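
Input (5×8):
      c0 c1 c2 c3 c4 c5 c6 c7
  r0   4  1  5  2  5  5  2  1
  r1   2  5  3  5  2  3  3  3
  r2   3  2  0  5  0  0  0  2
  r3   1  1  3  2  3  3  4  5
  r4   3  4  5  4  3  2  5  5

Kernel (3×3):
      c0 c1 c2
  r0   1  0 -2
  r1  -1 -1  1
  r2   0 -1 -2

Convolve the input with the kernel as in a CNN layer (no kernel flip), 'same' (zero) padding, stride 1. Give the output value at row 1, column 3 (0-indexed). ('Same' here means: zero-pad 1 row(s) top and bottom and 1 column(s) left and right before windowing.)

-16

The receptive field on the zero-padded input at this output position is [5 2 5 / 3 5 2 / 0 5 0]. Elementwise product with the kernel and sum: 5·1 + 5·-2 + 3·-1 + 5·-1 + 2·1 + 5·-1 + 0·-2.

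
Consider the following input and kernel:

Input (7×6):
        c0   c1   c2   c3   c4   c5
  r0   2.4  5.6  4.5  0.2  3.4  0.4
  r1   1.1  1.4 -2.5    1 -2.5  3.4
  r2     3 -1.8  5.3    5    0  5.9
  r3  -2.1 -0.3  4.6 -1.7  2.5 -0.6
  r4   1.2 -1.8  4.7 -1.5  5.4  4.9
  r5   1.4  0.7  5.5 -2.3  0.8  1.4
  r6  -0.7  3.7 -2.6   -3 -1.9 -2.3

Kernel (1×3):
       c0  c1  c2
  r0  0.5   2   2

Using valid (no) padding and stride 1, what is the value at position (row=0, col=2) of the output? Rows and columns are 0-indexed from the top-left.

The receptive field on the input at this output position is [4.5 0.2 3.4]. Elementwise product with the kernel and sum: 4.5·0.5 + 0.2·2 + 3.4·2.

9.45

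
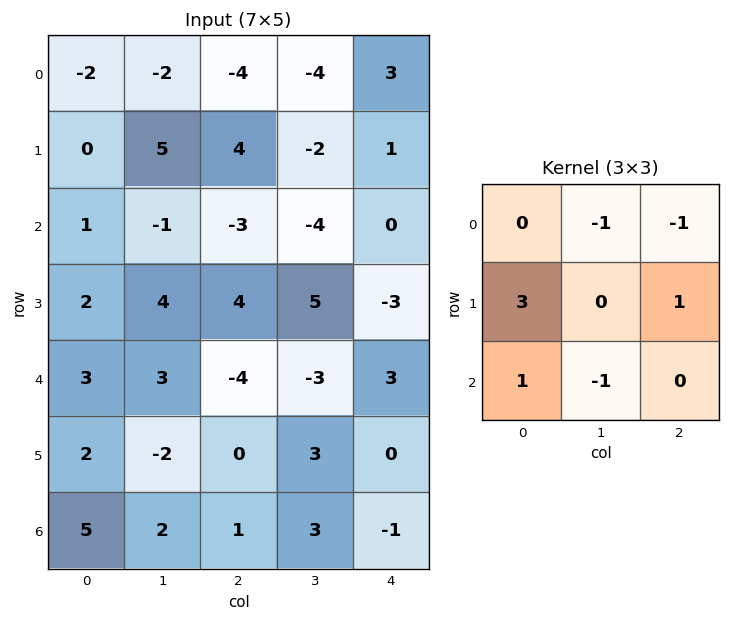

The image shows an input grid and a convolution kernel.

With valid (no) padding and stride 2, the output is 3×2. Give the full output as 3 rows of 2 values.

12 15
14 12
10 -2

Output[0,0]: The receptive field on the input at this output position is [-2 -2 -4 / 0 5 4 / 1 -1 -3]. Elementwise product with the kernel and sum: -2·-1 + -4·-1 + 0·3 + 4·1 + 1·1 + -1·-1.
Output[0,1]: The receptive field on the input at this output position is [-4 -4 3 / 4 -2 1 / -3 -4 0]. Elementwise product with the kernel and sum: -4·-1 + 3·-1 + 4·3 + 1·1 + -3·1 + -4·-1.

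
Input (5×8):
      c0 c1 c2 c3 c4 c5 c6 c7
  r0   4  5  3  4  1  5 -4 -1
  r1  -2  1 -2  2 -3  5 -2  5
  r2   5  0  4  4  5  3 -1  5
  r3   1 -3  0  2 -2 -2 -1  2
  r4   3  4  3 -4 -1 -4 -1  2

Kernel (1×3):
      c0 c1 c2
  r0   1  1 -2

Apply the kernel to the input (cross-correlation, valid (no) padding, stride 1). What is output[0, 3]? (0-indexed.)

The receptive field on the input at this output position is [4 1 5]. Elementwise product with the kernel and sum: 4·1 + 1·1 + 5·-2.

-5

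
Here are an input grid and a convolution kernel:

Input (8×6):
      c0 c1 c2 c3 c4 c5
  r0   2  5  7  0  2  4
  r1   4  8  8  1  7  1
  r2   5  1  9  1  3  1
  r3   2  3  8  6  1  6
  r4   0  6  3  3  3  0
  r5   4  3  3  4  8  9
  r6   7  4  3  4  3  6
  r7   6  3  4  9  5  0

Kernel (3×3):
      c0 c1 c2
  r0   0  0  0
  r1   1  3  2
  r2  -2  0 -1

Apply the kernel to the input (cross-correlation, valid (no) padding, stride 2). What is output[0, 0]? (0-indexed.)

25

The receptive field on the input at this output position is [2 5 7 / 4 8 8 / 5 1 9]. Elementwise product with the kernel and sum: 4·1 + 8·3 + 8·2 + 5·-2 + 9·-1.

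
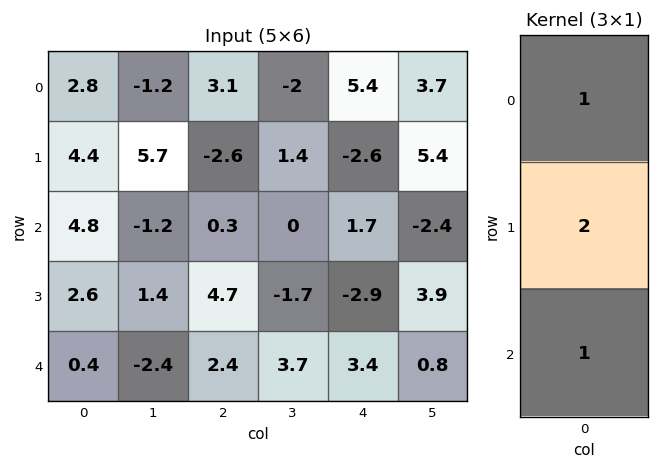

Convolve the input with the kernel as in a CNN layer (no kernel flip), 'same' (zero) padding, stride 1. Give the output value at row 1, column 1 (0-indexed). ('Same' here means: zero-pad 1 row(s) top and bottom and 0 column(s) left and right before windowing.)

The receptive field on the zero-padded input at this output position is [-1.2 / 5.7 / -1.2]. Elementwise product with the kernel and sum: -1.2·1 + 5.7·2 + -1.2·1.

9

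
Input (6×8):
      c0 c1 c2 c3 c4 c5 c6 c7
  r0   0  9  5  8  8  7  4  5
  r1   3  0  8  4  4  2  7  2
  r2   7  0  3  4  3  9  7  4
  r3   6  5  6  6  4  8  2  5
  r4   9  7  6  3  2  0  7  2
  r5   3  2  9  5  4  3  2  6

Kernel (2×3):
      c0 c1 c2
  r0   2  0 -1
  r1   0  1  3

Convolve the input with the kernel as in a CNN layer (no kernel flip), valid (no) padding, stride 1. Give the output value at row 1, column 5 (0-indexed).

The receptive field on the input at this output position is [2 7 2 / 9 7 4]. Elementwise product with the kernel and sum: 2·2 + 2·-1 + 7·1 + 4·3.

21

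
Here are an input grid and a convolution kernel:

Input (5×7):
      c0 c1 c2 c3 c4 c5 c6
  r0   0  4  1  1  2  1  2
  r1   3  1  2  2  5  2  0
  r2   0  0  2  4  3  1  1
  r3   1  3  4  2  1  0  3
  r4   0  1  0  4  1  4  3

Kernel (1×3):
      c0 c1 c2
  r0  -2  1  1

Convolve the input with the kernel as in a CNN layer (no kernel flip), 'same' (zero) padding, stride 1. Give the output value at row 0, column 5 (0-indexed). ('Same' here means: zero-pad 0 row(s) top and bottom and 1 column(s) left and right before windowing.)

-1

The receptive field on the zero-padded input at this output position is [2 1 2]. Elementwise product with the kernel and sum: 2·-2 + 1·1 + 2·1.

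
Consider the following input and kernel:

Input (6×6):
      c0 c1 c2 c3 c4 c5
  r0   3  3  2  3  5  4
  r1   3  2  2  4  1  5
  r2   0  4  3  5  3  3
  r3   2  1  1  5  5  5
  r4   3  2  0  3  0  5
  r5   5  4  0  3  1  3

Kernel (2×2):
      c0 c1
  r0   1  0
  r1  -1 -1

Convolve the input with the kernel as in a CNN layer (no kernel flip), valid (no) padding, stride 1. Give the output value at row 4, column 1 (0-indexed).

-2

The receptive field on the input at this output position is [2 0 / 4 0]. Elementwise product with the kernel and sum: 2·1 + 4·-1 + 0·-1.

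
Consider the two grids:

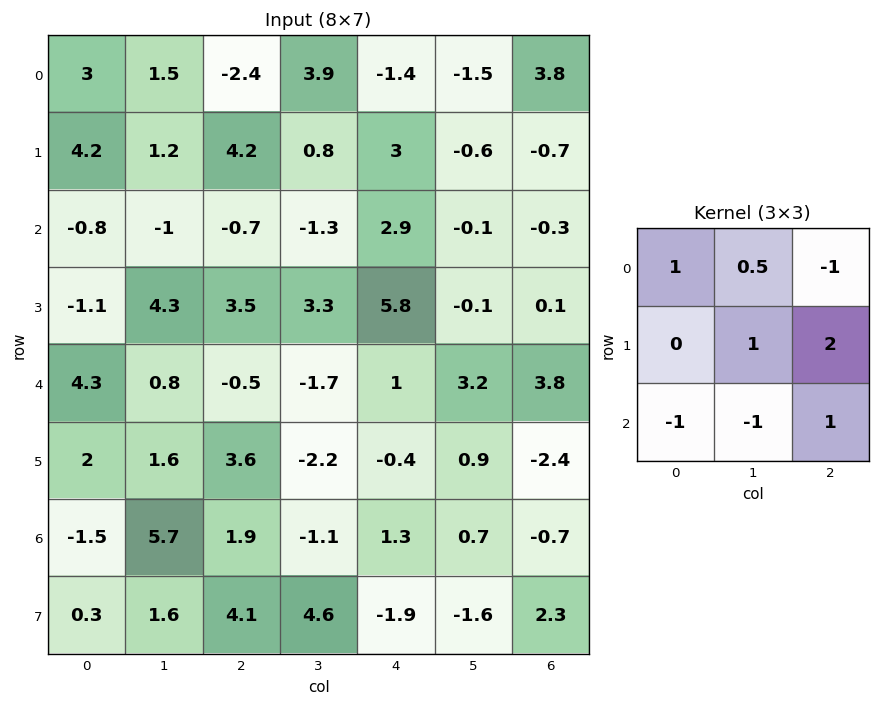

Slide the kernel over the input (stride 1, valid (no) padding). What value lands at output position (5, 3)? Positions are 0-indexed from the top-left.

The receptive field on the input at this output position is [-2.2 -0.4 0.9 / -1.1 1.3 0.7 / 4.6 -1.9 -1.6]. Elementwise product with the kernel and sum: -2.2·1 + -0.4·0.5 + 0.9·-1 + 1.3·1 + 0.7·2 + 4.6·-1 + -1.9·-1 + -1.6·1.

-4.9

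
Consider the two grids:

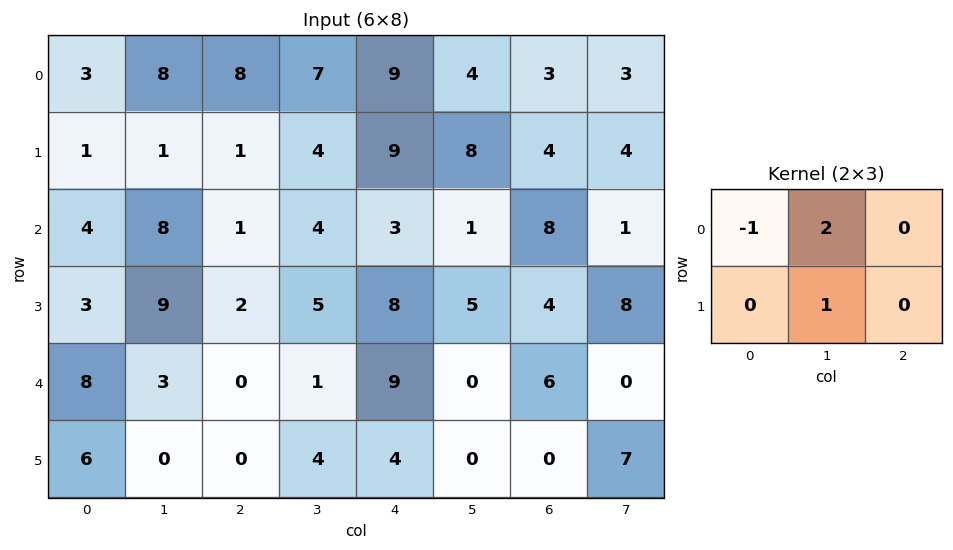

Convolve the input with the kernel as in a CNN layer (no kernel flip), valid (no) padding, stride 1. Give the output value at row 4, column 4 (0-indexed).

-9

The receptive field on the input at this output position is [9 0 6 / 4 0 0]. Elementwise product with the kernel and sum: 9·-1 + 0·2 + 0·1.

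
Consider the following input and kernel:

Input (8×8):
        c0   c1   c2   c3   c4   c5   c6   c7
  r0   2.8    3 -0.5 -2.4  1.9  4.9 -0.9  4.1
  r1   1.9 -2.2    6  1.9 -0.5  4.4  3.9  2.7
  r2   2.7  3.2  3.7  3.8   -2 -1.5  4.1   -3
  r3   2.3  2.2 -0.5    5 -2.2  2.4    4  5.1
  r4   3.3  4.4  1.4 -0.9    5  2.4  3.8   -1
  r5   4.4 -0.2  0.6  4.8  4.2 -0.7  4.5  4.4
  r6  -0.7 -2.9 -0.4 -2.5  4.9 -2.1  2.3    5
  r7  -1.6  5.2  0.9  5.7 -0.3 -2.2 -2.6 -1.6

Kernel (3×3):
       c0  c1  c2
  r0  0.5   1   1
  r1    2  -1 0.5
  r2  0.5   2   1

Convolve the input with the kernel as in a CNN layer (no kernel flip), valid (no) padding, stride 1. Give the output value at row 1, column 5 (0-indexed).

14.5

The receptive field on the input at this output position is [4.4 3.9 2.7 / -1.5 4.1 -3 / 2.4 4 5.1]. Elementwise product with the kernel and sum: 4.4·0.5 + 3.9·1 + 2.7·1 + -1.5·2 + 4.1·-1 + -3·0.5 + 2.4·0.5 + 4·2 + 5.1·1.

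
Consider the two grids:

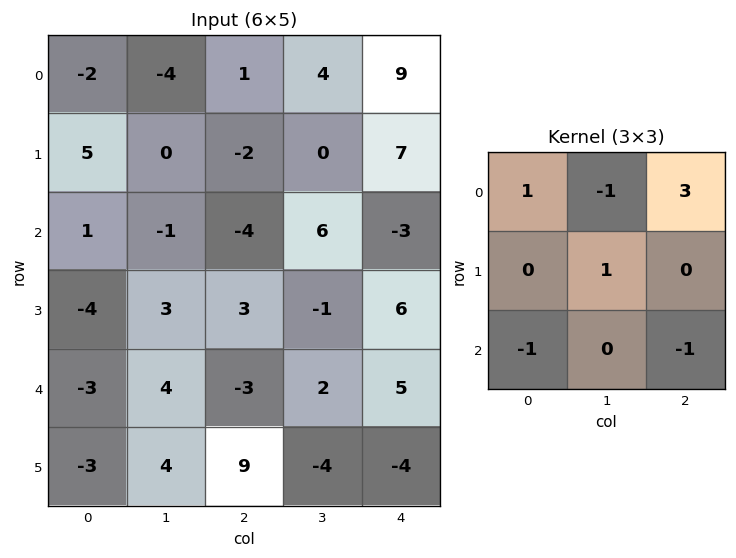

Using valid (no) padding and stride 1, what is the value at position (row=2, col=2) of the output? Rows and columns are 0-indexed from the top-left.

The receptive field on the input at this output position is [-4 6 -3 / 3 -1 6 / -3 2 5]. Elementwise product with the kernel and sum: -4·1 + 6·-1 + -3·3 + -1·1 + -3·-1 + 5·-1.

-22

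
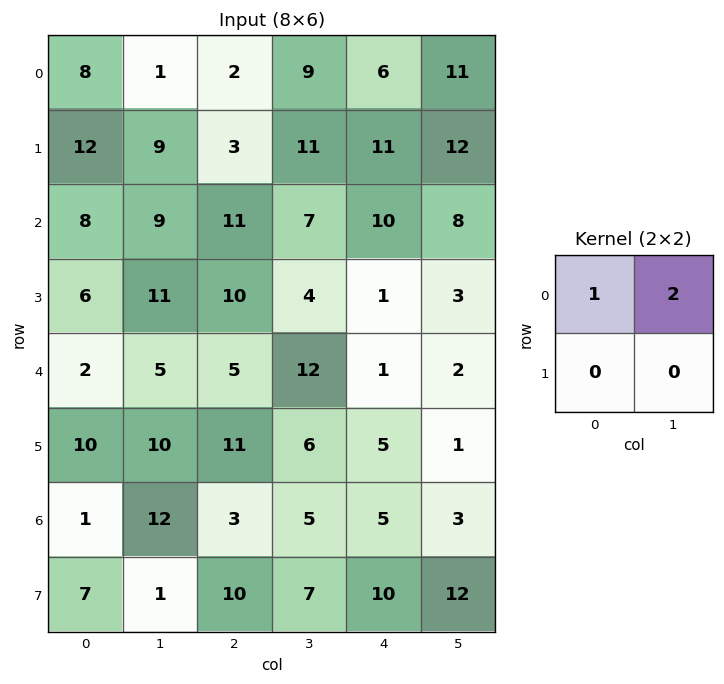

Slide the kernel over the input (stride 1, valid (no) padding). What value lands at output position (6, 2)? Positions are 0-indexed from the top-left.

The receptive field on the input at this output position is [3 5 / 10 7]. Elementwise product with the kernel and sum: 3·1 + 5·2.

13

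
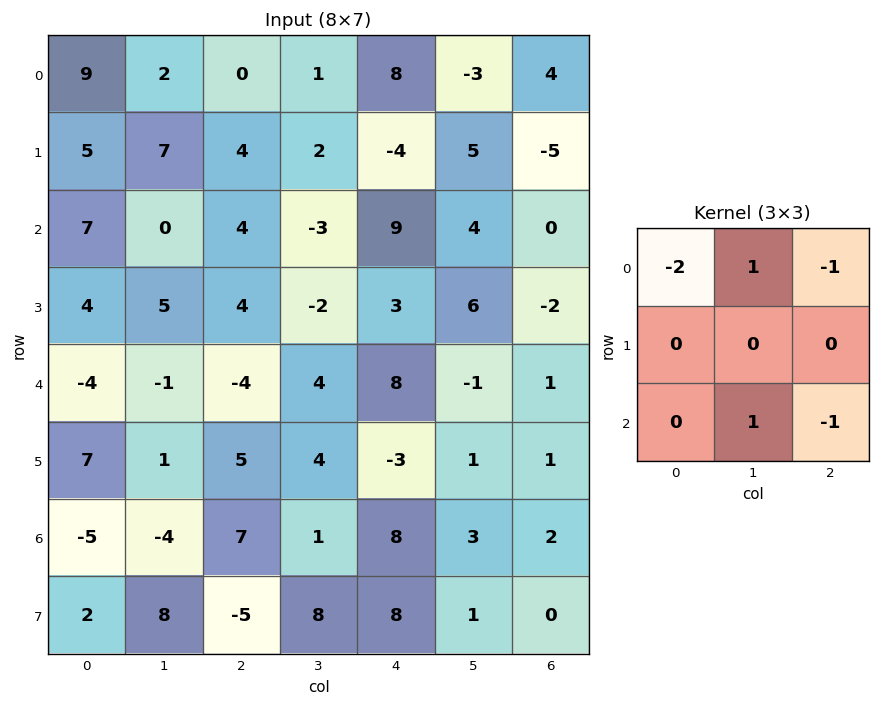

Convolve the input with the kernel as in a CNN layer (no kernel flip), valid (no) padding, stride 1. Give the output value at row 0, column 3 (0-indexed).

The receptive field on the input at this output position is [1 8 -3 / 2 -4 5 / -3 9 4]. Elementwise product with the kernel and sum: 1·-2 + 8·1 + -3·-1 + 9·1 + 4·-1.

14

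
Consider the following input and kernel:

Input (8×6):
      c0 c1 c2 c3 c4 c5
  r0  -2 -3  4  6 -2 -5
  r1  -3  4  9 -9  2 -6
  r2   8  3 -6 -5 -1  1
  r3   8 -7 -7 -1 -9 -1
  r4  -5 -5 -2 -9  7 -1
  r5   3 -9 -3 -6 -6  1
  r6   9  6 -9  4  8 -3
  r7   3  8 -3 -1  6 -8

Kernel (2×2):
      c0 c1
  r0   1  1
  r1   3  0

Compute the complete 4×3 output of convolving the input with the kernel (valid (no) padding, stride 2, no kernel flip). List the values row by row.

Output[0,0]: The receptive field on the input at this output position is [-2 -3 / -3 4]. Elementwise product with the kernel and sum: -2·1 + -3·1 + -3·3.

-14 37 -1
35 -32 -27
-1 -20 -12
24 -14 23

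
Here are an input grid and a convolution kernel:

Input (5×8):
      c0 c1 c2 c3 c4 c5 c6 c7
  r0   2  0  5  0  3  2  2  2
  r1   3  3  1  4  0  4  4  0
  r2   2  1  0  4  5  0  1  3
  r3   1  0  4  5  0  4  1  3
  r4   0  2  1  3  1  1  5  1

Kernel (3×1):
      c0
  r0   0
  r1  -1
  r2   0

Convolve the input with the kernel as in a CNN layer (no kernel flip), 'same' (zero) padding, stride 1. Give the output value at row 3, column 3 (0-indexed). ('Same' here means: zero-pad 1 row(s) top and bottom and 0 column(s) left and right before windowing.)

The receptive field on the zero-padded input at this output position is [4 / 5 / 3]. Elementwise product with the kernel and sum: 5·-1.

-5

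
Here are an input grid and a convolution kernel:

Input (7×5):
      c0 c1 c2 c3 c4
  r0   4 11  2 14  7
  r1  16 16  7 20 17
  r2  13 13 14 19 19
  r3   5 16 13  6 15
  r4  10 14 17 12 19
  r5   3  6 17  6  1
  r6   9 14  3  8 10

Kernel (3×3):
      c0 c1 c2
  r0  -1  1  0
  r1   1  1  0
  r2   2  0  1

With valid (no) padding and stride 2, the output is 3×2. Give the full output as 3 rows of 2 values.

79 86
58 77
34 34

Output[0,0]: The receptive field on the input at this output position is [4 11 2 / 16 16 7 / 13 13 14]. Elementwise product with the kernel and sum: 4·-1 + 11·1 + 16·1 + 16·1 + 13·2 + 14·1.
Output[0,1]: The receptive field on the input at this output position is [2 14 7 / 7 20 17 / 14 19 19]. Elementwise product with the kernel and sum: 2·-1 + 14·1 + 7·1 + 20·1 + 14·2 + 19·1.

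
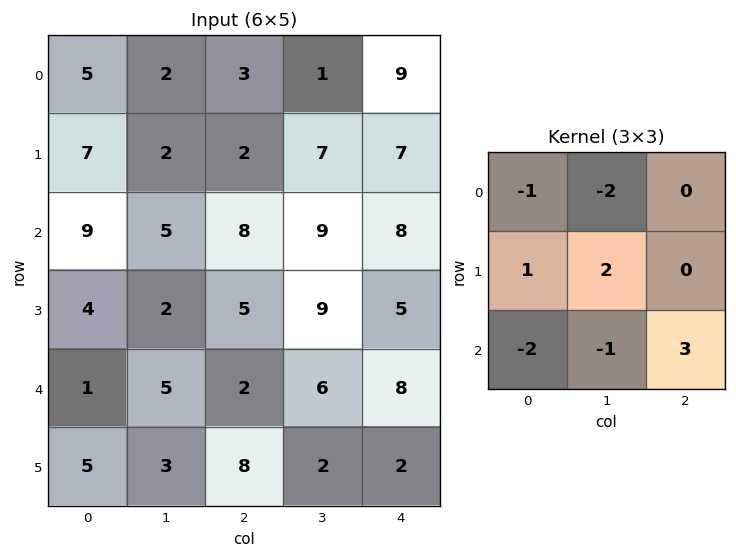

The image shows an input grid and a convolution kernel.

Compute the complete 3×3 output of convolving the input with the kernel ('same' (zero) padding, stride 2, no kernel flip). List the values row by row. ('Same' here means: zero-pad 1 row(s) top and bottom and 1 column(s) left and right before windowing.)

9 23 -2
6 33 -19
-2 -11 -3

Output[0,0]: The receptive field on the zero-padded input at this output position is [0 0 0 / 0 5 2 / 0 7 2]. Elementwise product with the kernel and sum: 0·-1 + 0·-2 + 0·1 + 5·2 + 0·-2 + 7·-1 + 2·3.
Output[0,1]: The receptive field on the zero-padded input at this output position is [0 0 0 / 2 3 1 / 2 2 7]. Elementwise product with the kernel and sum: 0·-1 + 0·-2 + 2·1 + 3·2 + 2·-2 + 2·-1 + 7·3.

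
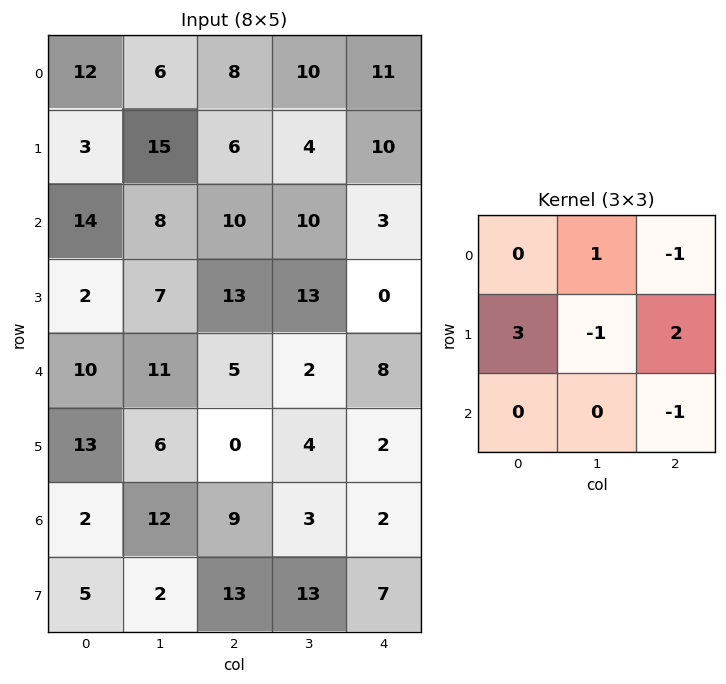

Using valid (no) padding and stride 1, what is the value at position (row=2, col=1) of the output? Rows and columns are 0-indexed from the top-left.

32

The receptive field on the input at this output position is [8 10 10 / 7 13 13 / 11 5 2]. Elementwise product with the kernel and sum: 10·1 + 10·-1 + 7·3 + 13·-1 + 13·2 + 2·-1.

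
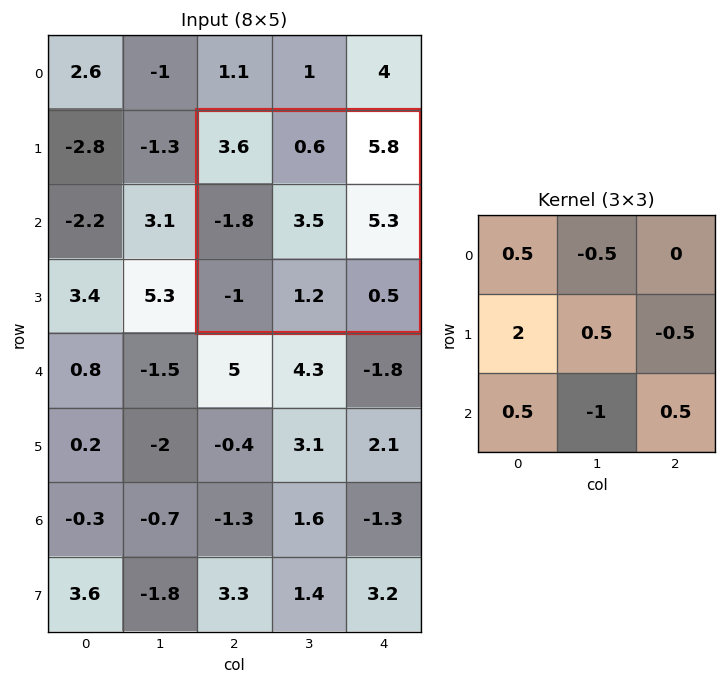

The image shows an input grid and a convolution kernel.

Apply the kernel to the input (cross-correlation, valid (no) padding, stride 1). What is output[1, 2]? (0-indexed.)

The receptive field on the input at this output position is [3.6 0.6 5.8 / -1.8 3.5 5.3 / -1 1.2 0.5]. Elementwise product with the kernel and sum: 3.6·0.5 + 0.6·-0.5 + -1.8·2 + 3.5·0.5 + 5.3·-0.5 + -1·0.5 + 1.2·-1 + 0.5·0.5.

-4.45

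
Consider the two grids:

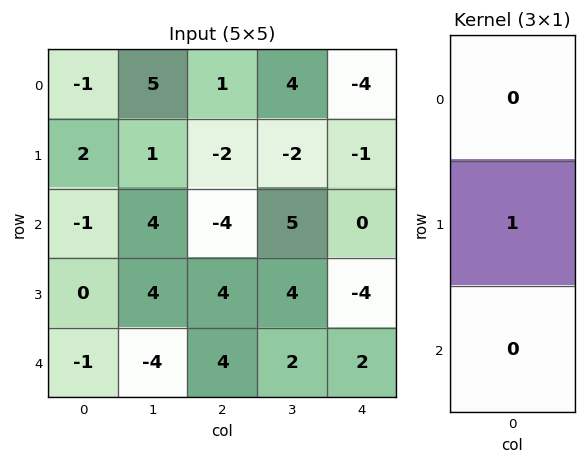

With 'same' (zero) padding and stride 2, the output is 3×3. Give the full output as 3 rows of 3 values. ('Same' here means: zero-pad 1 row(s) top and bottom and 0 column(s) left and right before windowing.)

Output[0,0]: The receptive field on the zero-padded input at this output position is [0 / -1 / 2]. Elementwise product with the kernel and sum: -1·1.

-1 1 -4
-1 -4 0
-1 4 2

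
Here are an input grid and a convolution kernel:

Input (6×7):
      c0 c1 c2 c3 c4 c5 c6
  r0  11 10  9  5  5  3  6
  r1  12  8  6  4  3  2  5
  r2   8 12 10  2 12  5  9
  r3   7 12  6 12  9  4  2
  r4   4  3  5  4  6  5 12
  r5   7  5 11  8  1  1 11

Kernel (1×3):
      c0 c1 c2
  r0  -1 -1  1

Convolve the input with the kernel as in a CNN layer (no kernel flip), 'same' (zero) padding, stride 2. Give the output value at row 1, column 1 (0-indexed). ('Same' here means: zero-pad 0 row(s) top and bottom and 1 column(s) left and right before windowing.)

The receptive field on the zero-padded input at this output position is [12 10 2]. Elementwise product with the kernel and sum: 12·-1 + 10·-1 + 2·1.

-20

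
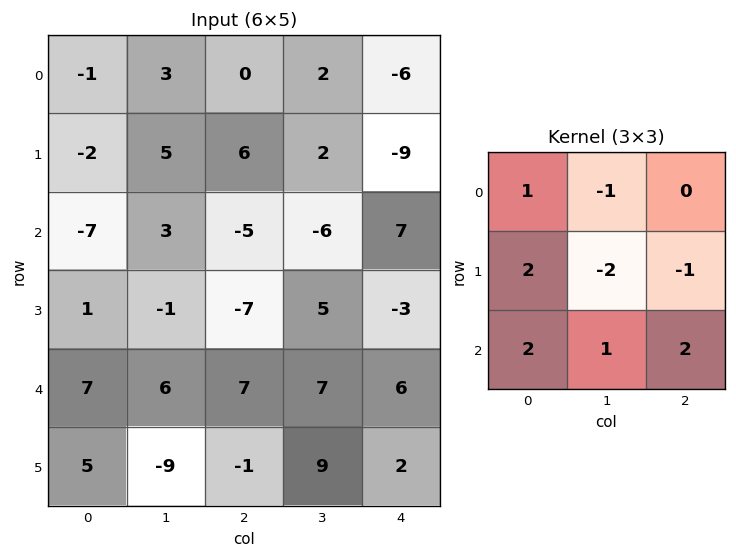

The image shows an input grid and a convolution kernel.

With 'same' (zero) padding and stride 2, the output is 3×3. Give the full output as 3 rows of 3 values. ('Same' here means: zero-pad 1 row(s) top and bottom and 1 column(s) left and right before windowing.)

7 24 11
12 22 -8
-34 -4 30

Output[0,0]: The receptive field on the zero-padded input at this output position is [0 0 0 / 0 -1 3 / 0 -2 5]. Elementwise product with the kernel and sum: 0·1 + 0·-1 + 0·2 + -1·-2 + 3·-1 + 0·2 + -2·1 + 5·2.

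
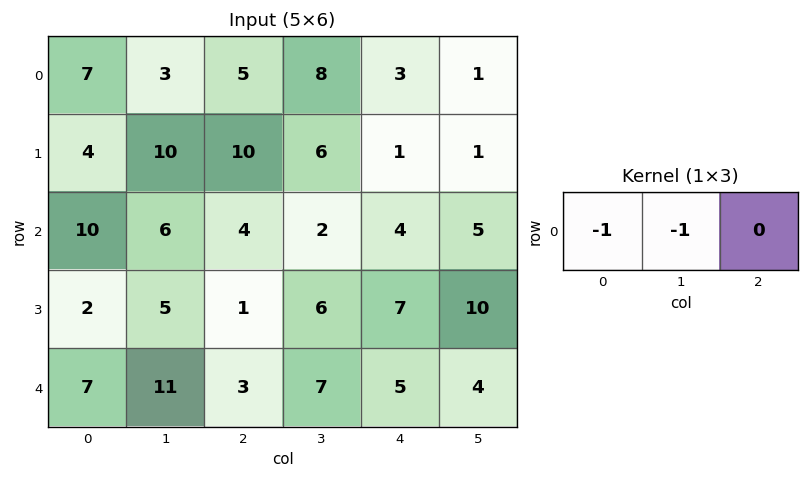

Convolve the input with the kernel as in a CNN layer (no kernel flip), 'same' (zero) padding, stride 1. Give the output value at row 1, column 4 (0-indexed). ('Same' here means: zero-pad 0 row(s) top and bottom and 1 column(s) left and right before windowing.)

-7

The receptive field on the zero-padded input at this output position is [6 1 1]. Elementwise product with the kernel and sum: 6·-1 + 1·-1.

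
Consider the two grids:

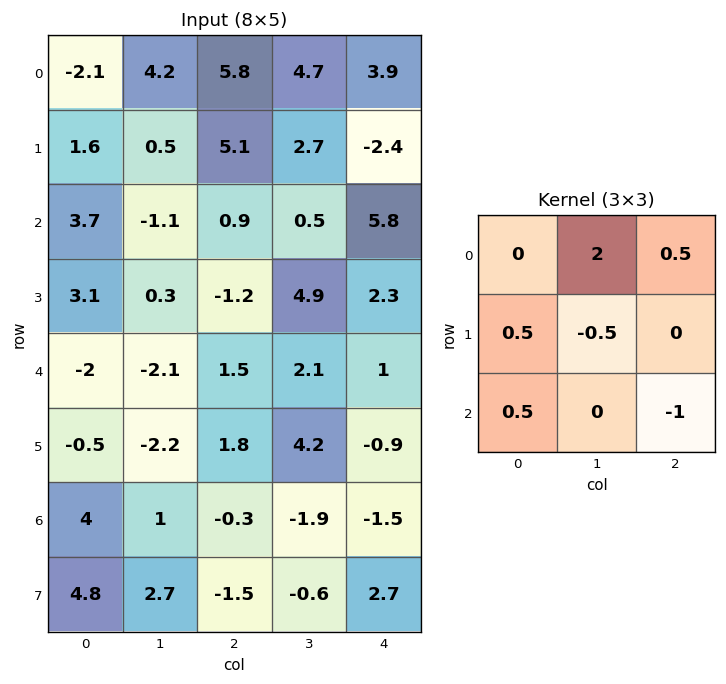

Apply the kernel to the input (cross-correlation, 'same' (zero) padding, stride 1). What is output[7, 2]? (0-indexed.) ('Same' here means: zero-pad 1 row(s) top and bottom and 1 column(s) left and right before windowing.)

The receptive field on the zero-padded input at this output position is [1 -0.3 -1.9 / 2.7 -1.5 -0.6 / 0 0 0]. Elementwise product with the kernel and sum: -0.3·2 + -1.9·0.5 + 2.7·0.5 + -1.5·-0.5 + 0·0.5 + 0·-1.

0.55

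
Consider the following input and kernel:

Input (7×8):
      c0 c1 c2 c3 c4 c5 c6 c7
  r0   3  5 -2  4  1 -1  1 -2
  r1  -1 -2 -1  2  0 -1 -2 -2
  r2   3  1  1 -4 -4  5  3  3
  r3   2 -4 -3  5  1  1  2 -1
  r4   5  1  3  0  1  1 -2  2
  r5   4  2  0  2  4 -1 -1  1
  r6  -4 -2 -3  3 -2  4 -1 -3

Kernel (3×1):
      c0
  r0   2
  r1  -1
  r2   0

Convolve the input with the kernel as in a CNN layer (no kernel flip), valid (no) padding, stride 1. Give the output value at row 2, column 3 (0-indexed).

The receptive field on the input at this output position is [-4 / 5 / 0]. Elementwise product with the kernel and sum: -4·2 + 5·-1.

-13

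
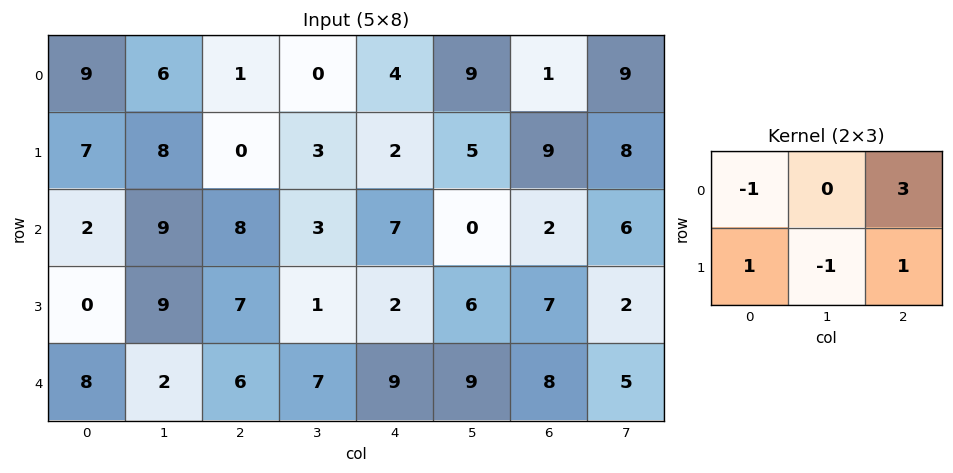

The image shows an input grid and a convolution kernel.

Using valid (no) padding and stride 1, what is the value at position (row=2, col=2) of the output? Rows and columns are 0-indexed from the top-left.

The receptive field on the input at this output position is [8 3 7 / 7 1 2]. Elementwise product with the kernel and sum: 8·-1 + 7·3 + 7·1 + 1·-1 + 2·1.

21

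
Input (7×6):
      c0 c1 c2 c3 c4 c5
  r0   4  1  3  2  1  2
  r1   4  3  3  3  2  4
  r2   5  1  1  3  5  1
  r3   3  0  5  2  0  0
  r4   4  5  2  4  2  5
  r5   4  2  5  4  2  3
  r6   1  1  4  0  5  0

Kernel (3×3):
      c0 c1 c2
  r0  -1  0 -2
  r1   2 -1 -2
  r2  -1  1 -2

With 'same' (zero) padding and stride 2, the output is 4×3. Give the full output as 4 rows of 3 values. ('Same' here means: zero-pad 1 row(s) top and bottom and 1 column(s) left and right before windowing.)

-8 -11 -10
-10 -13 -14
-14 -9 -14
-7 -12 -15

Output[0,0]: The receptive field on the zero-padded input at this output position is [0 0 0 / 0 4 1 / 0 4 3]. Elementwise product with the kernel and sum: 0·-1 + 0·-2 + 0·2 + 4·-1 + 1·-2 + 0·-1 + 4·1 + 3·-2.
Output[0,1]: The receptive field on the zero-padded input at this output position is [0 0 0 / 1 3 2 / 3 3 3]. Elementwise product with the kernel and sum: 0·-1 + 0·-2 + 1·2 + 3·-1 + 2·-2 + 3·-1 + 3·1 + 3·-2.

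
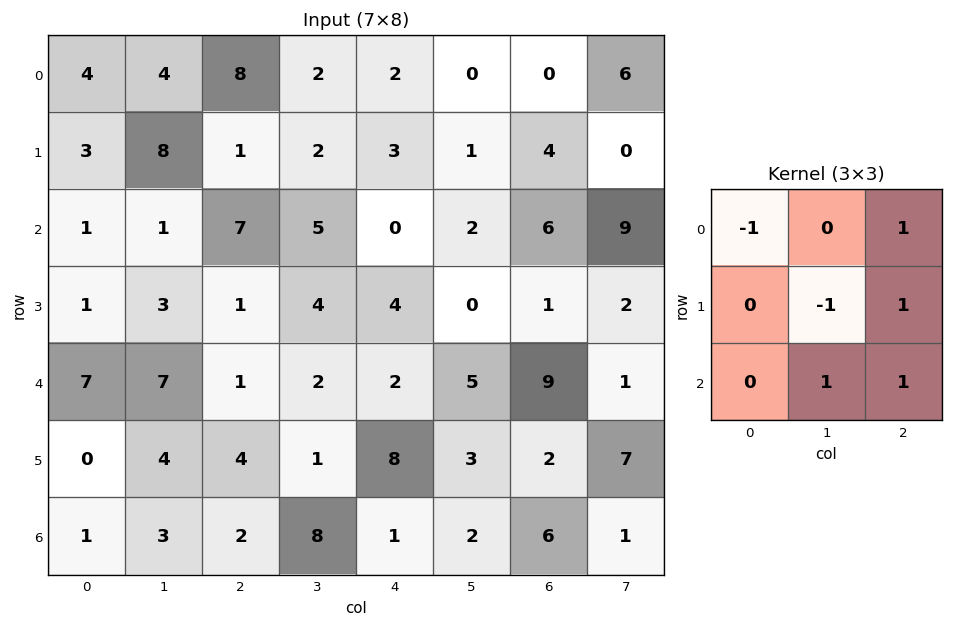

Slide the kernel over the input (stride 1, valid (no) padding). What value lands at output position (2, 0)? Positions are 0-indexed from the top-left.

The receptive field on the input at this output position is [1 1 7 / 1 3 1 / 7 7 1]. Elementwise product with the kernel and sum: 1·-1 + 7·1 + 3·-1 + 1·1 + 7·1 + 1·1.

12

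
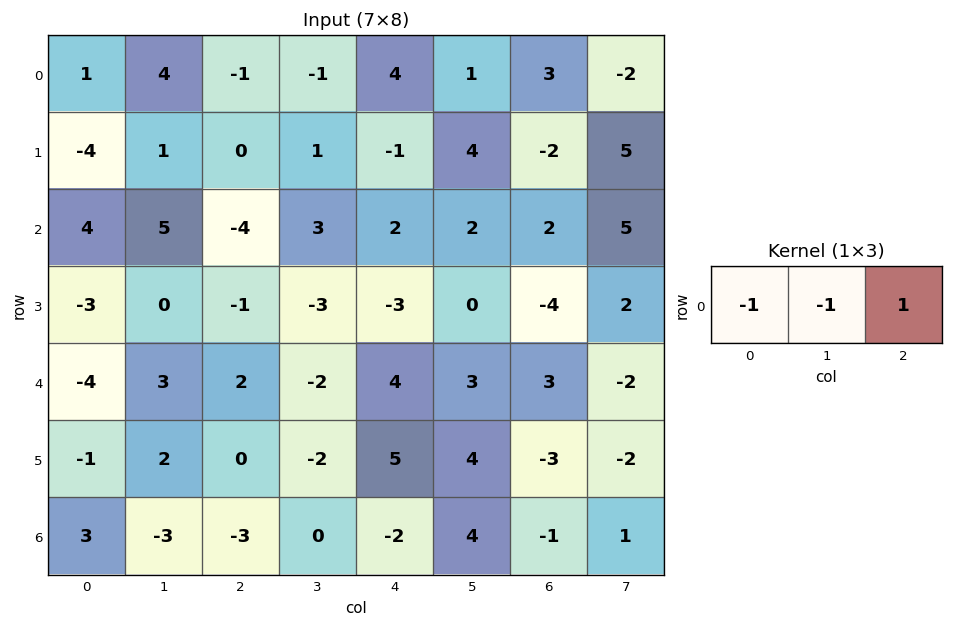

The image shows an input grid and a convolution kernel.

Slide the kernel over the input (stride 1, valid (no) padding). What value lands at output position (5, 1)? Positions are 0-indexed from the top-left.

The receptive field on the input at this output position is [2 0 -2]. Elementwise product with the kernel and sum: 2·-1 + 0·-1 + -2·1.

-4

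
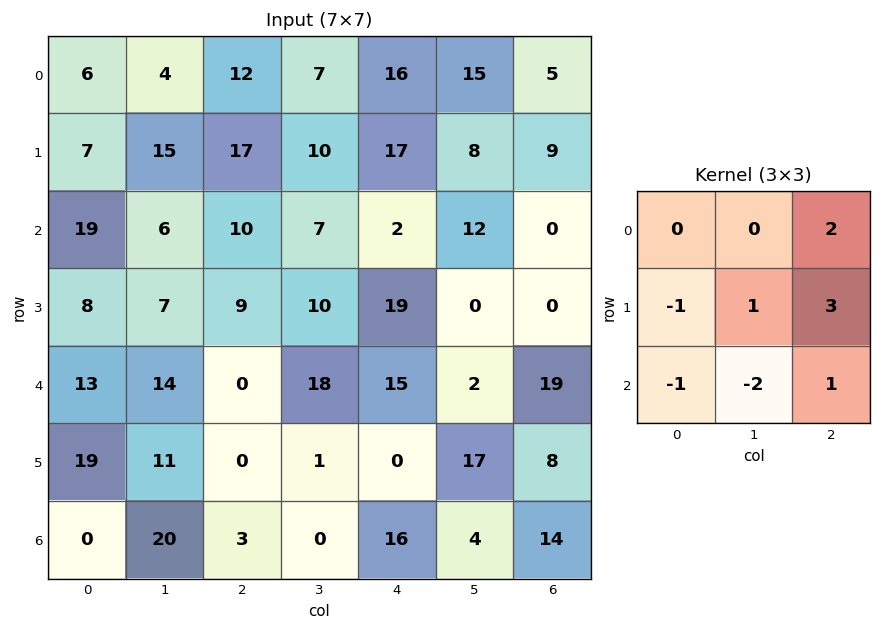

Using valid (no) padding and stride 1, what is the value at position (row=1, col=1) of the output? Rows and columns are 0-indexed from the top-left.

30

The receptive field on the input at this output position is [15 17 10 / 6 10 7 / 7 9 10]. Elementwise product with the kernel and sum: 10·2 + 6·-1 + 10·1 + 7·3 + 7·-1 + 9·-2 + 10·1.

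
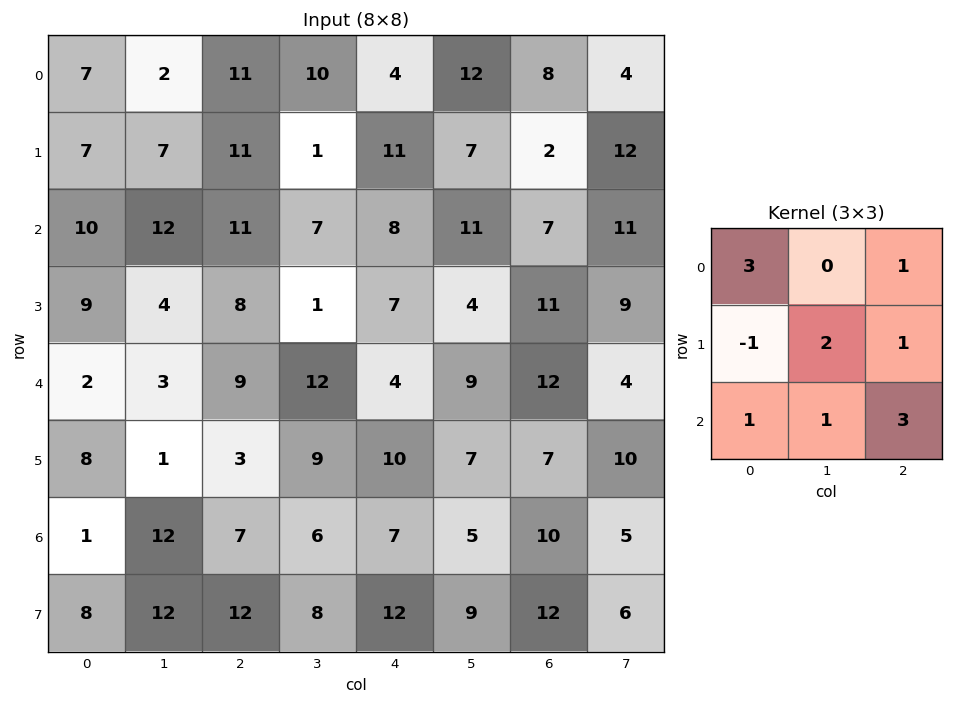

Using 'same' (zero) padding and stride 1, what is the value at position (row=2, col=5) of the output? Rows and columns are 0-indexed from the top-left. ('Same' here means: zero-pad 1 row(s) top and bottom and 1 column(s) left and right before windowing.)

The receptive field on the zero-padded input at this output position is [11 7 2 / 8 11 7 / 7 4 11]. Elementwise product with the kernel and sum: 11·3 + 2·1 + 8·-1 + 11·2 + 7·1 + 7·1 + 4·1 + 11·3.

100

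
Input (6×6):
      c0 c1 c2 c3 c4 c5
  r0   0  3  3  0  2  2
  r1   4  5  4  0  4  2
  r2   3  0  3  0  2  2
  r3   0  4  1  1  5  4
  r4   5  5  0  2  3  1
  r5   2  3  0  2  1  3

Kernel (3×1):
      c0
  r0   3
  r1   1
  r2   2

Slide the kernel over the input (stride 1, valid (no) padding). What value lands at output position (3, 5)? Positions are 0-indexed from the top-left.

The receptive field on the input at this output position is [4 / 1 / 3]. Elementwise product with the kernel and sum: 4·3 + 1·1 + 3·2.

19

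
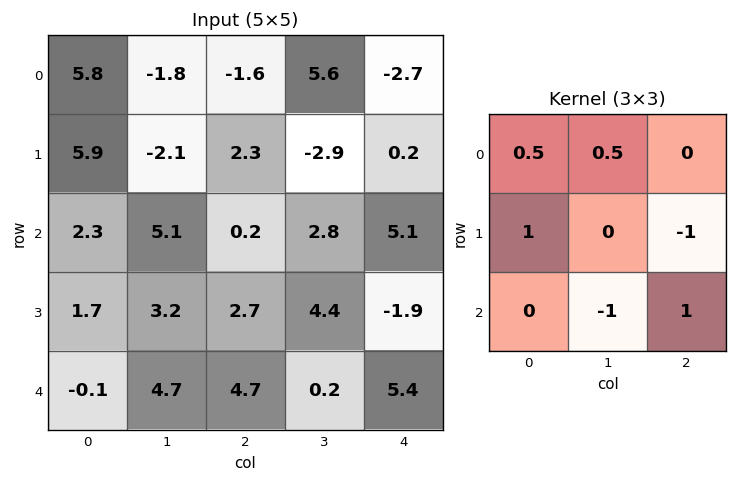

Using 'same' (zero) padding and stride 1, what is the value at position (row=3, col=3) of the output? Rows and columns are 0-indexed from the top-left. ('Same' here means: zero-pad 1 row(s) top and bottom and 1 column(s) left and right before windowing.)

The receptive field on the zero-padded input at this output position is [0.2 2.8 5.1 / 2.7 4.4 -1.9 / 4.7 0.2 5.4]. Elementwise product with the kernel and sum: 0.2·0.5 + 2.8·0.5 + 2.7·1 + -1.9·-1 + 0.2·-1 + 5.4·1.

11.3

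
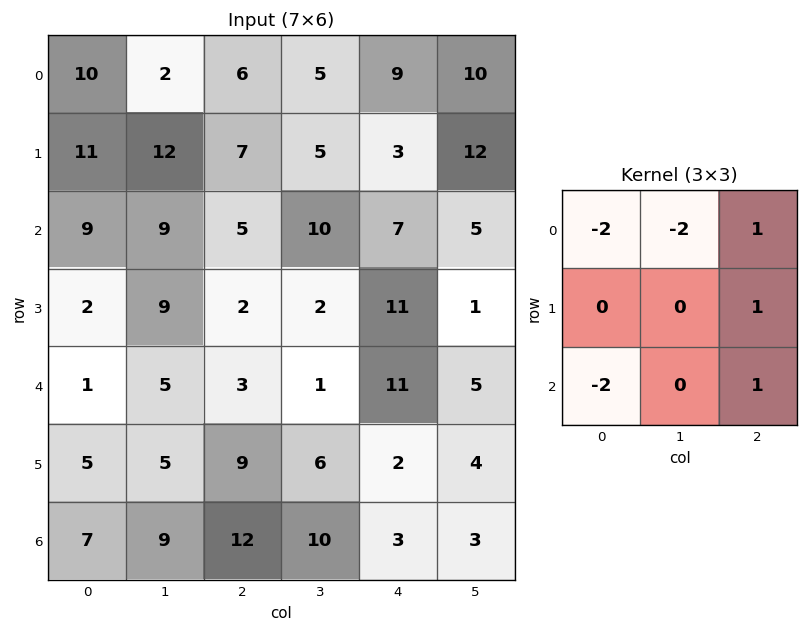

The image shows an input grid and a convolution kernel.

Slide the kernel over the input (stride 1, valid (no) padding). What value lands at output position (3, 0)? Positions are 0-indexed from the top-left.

The receptive field on the input at this output position is [2 9 2 / 1 5 3 / 5 5 9]. Elementwise product with the kernel and sum: 2·-2 + 9·-2 + 2·1 + 3·1 + 5·-2 + 9·1.

-18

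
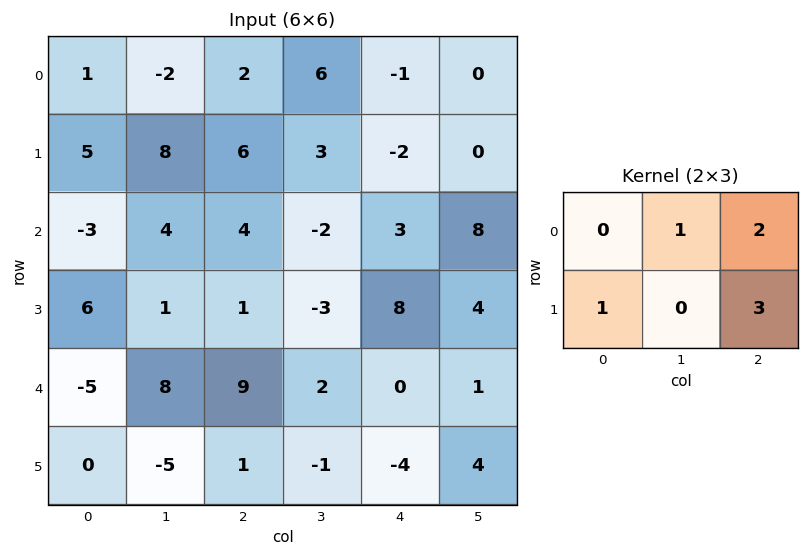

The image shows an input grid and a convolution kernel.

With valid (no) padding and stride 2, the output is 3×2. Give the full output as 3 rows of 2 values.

Output[0,0]: The receptive field on the input at this output position is [1 -2 2 / 5 8 6]. Elementwise product with the kernel and sum: -2·1 + 2·2 + 5·1 + 6·3.

25 4
21 29
29 -9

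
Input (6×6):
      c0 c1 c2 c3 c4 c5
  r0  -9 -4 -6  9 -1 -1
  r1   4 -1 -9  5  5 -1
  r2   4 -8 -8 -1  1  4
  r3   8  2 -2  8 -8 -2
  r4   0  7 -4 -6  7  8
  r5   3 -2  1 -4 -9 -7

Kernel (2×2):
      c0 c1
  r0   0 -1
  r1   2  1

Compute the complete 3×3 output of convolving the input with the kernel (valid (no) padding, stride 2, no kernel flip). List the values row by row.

11 -22 10
26 5 -22
-3 4 -33

Output[0,0]: The receptive field on the input at this output position is [-9 -4 / 4 -1]. Elementwise product with the kernel and sum: -4·-1 + 4·2 + -1·1.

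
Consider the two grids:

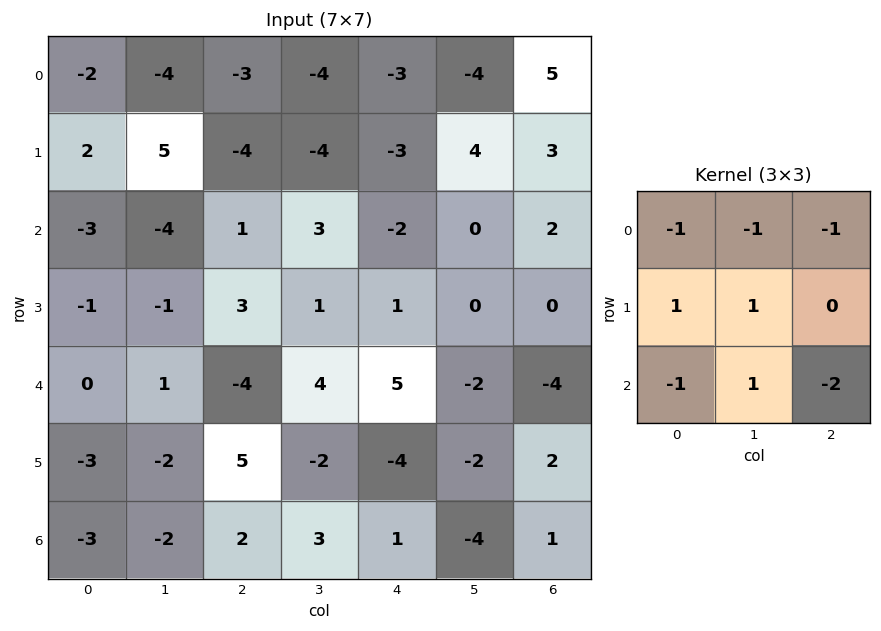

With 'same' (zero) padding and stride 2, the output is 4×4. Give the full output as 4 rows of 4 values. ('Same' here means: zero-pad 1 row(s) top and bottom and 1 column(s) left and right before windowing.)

-10 -8 -14 0
-9 2 4 -5
3 5 9 -2
2 -1 12 -3

Output[0,0]: The receptive field on the zero-padded input at this output position is [0 0 0 / 0 -2 -4 / 0 2 5]. Elementwise product with the kernel and sum: 0·-1 + 0·-1 + 0·-1 + 0·1 + -2·1 + 0·-1 + 2·1 + 5·-2.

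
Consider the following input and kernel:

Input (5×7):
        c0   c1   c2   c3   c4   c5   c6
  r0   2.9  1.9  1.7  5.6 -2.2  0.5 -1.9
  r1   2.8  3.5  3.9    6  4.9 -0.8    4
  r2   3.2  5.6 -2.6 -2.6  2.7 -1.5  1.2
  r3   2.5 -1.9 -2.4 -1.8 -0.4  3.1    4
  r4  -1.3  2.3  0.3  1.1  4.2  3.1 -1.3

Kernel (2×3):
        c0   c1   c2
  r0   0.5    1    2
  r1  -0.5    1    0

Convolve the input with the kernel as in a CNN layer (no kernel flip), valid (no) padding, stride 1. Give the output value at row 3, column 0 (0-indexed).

The receptive field on the input at this output position is [2.5 -1.9 -2.4 / -1.3 2.3 0.3]. Elementwise product with the kernel and sum: 2.5·0.5 + -1.9·1 + -2.4·2 + -1.3·-0.5 + 2.3·1.

-2.5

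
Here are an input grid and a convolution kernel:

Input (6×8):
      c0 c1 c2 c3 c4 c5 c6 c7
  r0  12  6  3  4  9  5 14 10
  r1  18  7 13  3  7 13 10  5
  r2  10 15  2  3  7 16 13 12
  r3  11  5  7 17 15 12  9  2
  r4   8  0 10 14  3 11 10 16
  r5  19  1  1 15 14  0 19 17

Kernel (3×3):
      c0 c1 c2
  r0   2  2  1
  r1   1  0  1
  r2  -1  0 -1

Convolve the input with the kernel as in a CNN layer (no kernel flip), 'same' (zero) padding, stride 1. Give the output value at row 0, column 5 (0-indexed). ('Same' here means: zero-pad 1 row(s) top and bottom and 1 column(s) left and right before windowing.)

6

The receptive field on the zero-padded input at this output position is [0 0 0 / 9 5 14 / 7 13 10]. Elementwise product with the kernel and sum: 0·2 + 0·2 + 0·1 + 9·1 + 14·1 + 7·-1 + 10·-1.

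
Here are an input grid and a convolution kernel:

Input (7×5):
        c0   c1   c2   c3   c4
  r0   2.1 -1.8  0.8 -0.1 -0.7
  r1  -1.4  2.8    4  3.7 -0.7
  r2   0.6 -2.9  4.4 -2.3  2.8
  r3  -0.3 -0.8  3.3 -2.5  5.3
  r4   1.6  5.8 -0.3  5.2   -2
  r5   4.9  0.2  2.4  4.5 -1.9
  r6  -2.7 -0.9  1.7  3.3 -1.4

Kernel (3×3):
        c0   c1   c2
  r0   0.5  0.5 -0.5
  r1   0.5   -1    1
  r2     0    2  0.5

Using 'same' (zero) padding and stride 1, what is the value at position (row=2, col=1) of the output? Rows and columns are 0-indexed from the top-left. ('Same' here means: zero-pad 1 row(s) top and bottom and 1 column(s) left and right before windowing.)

6.35

The receptive field on the zero-padded input at this output position is [-1.4 2.8 4 / 0.6 -2.9 4.4 / -0.3 -0.8 3.3]. Elementwise product with the kernel and sum: -1.4·0.5 + 2.8·0.5 + 4·-0.5 + 0.6·0.5 + -2.9·-1 + 4.4·1 + -0.8·2 + 3.3·0.5.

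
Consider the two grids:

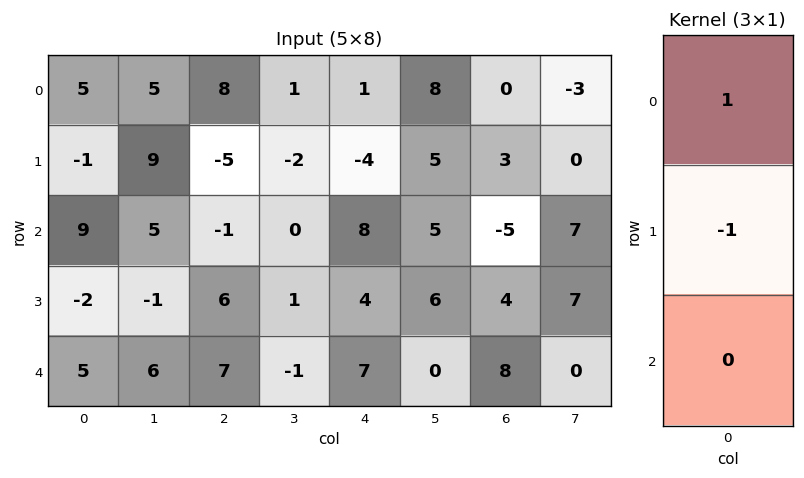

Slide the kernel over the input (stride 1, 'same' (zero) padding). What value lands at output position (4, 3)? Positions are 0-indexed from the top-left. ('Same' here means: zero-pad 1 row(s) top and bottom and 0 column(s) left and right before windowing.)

The receptive field on the zero-padded input at this output position is [1 / -1 / 0]. Elementwise product with the kernel and sum: 1·1 + -1·-1.

2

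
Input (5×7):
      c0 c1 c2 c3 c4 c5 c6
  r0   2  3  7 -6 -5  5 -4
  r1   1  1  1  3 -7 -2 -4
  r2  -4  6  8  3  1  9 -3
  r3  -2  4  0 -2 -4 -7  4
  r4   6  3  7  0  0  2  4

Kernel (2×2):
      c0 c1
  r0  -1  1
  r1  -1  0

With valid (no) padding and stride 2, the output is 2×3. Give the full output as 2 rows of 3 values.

Output[0,0]: The receptive field on the input at this output position is [2 3 / 1 1]. Elementwise product with the kernel and sum: 2·-1 + 3·1 + 1·-1.

0 -14 17
12 -5 12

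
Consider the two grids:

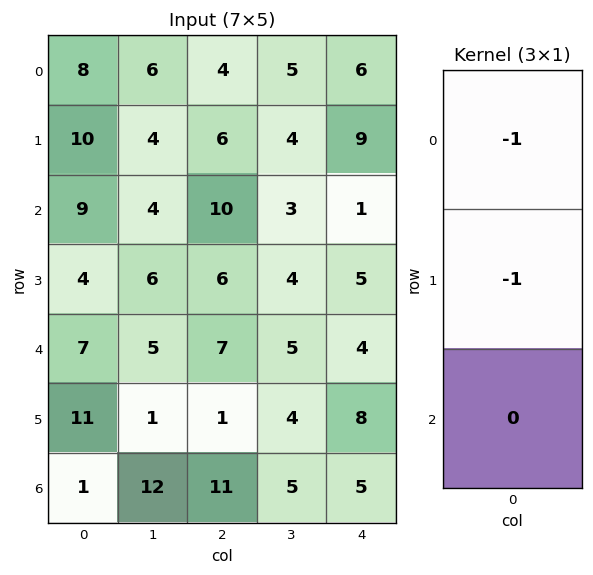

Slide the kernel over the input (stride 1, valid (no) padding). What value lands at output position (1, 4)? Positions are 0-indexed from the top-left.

The receptive field on the input at this output position is [9 / 1 / 5]. Elementwise product with the kernel and sum: 9·-1 + 1·-1.

-10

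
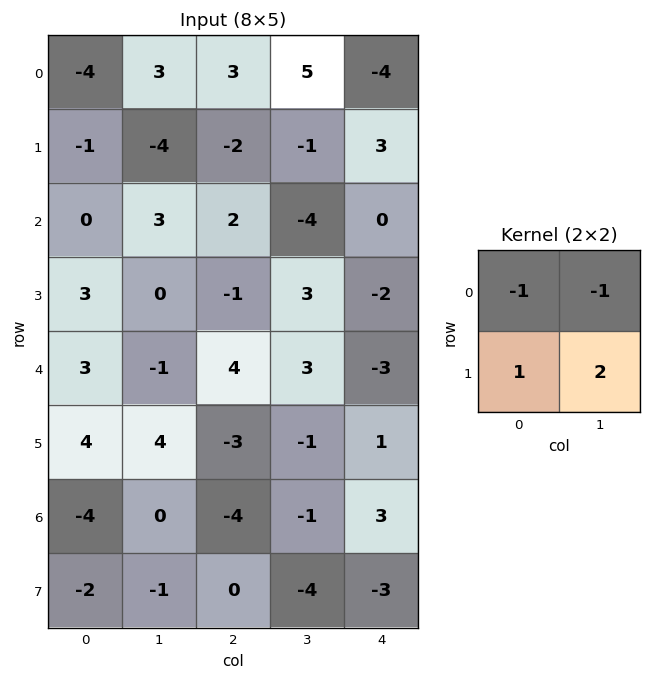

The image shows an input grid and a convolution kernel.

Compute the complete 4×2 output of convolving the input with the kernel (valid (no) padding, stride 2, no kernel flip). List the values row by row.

-8 -12
0 7
10 -12
0 -3

Output[0,0]: The receptive field on the input at this output position is [-4 3 / -1 -4]. Elementwise product with the kernel and sum: -4·-1 + 3·-1 + -1·1 + -4·2.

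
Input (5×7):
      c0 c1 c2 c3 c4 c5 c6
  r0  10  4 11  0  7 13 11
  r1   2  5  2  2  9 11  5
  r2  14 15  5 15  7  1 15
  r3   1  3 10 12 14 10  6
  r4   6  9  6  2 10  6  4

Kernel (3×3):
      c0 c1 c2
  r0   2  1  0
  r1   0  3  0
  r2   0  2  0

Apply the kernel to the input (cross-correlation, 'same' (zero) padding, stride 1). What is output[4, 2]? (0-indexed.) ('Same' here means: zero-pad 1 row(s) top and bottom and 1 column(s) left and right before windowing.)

34

The receptive field on the zero-padded input at this output position is [3 10 12 / 9 6 2 / 0 0 0]. Elementwise product with the kernel and sum: 3·2 + 10·1 + 6·3 + 0·2.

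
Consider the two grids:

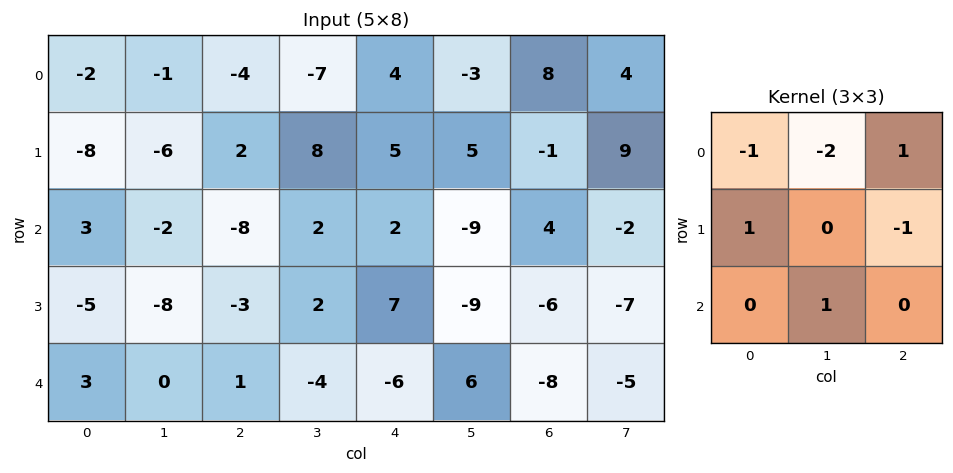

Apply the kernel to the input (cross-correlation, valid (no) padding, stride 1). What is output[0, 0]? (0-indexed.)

The receptive field on the input at this output position is [-2 -1 -4 / -8 -6 2 / 3 -2 -8]. Elementwise product with the kernel and sum: -2·-1 + -1·-2 + -4·1 + -8·1 + 2·-1 + -2·1.

-12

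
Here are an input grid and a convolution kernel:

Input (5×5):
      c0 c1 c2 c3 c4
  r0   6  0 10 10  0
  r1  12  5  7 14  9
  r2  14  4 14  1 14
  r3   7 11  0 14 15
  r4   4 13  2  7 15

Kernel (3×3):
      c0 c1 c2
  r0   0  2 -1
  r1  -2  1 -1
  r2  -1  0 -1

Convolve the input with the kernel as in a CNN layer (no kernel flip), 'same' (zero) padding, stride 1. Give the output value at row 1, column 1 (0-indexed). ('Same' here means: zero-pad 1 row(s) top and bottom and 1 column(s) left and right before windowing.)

-64

The receptive field on the zero-padded input at this output position is [6 0 10 / 12 5 7 / 14 4 14]. Elementwise product with the kernel and sum: 0·2 + 10·-1 + 12·-2 + 5·1 + 7·-1 + 14·-1 + 14·-1.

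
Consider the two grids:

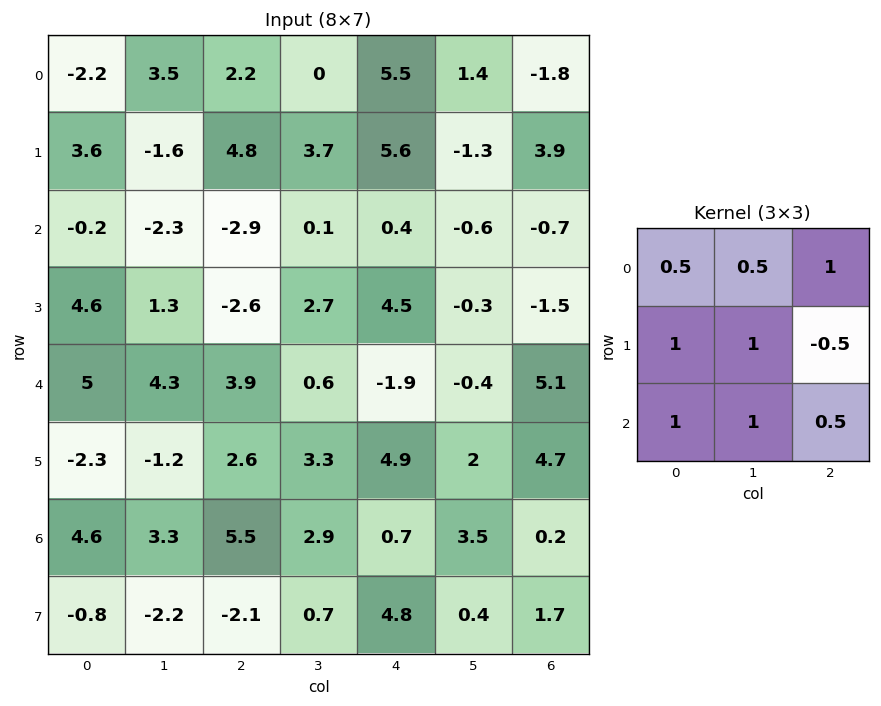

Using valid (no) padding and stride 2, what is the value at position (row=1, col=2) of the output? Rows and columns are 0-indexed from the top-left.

The receptive field on the input at this output position is [0.4 -0.6 -0.7 / 4.5 -0.3 -1.5 / -1.9 -0.4 5.1]. Elementwise product with the kernel and sum: 0.4·0.5 + -0.6·0.5 + -0.7·1 + 4.5·1 + -0.3·1 + -1.5·-0.5 + -1.9·1 + -0.4·1 + 5.1·0.5.

4.4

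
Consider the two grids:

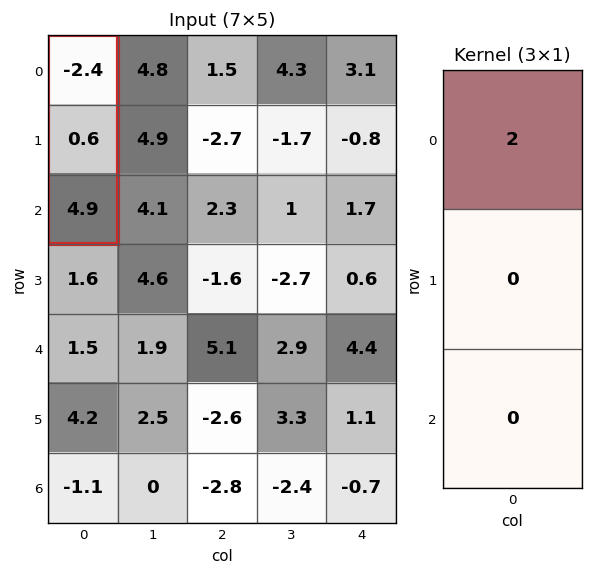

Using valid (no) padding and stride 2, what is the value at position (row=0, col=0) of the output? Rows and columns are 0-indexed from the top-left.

-4.8

The receptive field on the input at this output position is [-2.4 / 0.6 / 4.9]. Elementwise product with the kernel and sum: -2.4·2.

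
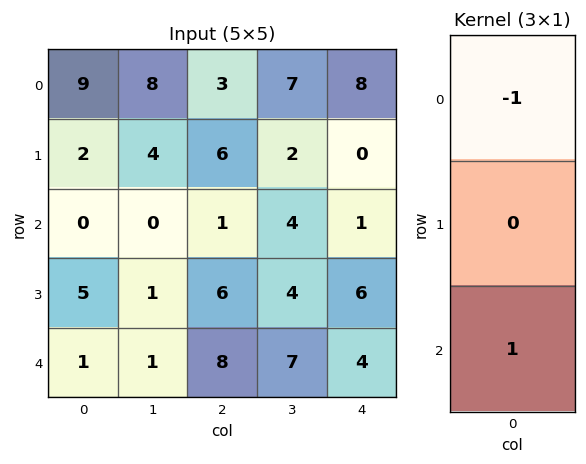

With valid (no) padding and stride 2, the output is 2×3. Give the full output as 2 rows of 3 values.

-9 -2 -7
1 7 3

Output[0,0]: The receptive field on the input at this output position is [9 / 2 / 0]. Elementwise product with the kernel and sum: 9·-1 + 0·1.
Output[0,1]: The receptive field on the input at this output position is [3 / 6 / 1]. Elementwise product with the kernel and sum: 3·-1 + 1·1.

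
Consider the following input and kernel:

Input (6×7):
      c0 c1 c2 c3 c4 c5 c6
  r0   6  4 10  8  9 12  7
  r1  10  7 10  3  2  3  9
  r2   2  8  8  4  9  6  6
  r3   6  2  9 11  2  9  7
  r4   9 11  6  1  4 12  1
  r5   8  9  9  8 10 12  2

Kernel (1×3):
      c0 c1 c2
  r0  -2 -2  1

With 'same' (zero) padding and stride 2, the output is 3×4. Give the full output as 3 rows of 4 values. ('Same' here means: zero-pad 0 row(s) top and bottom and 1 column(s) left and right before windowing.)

-8 -20 -22 -38
4 -28 -20 -24
-7 -33 2 -26

Output[0,0]: The receptive field on the zero-padded input at this output position is [0 6 4]. Elementwise product with the kernel and sum: 0·-2 + 6·-2 + 4·1.
Output[0,1]: The receptive field on the zero-padded input at this output position is [4 10 8]. Elementwise product with the kernel and sum: 4·-2 + 10·-2 + 8·1.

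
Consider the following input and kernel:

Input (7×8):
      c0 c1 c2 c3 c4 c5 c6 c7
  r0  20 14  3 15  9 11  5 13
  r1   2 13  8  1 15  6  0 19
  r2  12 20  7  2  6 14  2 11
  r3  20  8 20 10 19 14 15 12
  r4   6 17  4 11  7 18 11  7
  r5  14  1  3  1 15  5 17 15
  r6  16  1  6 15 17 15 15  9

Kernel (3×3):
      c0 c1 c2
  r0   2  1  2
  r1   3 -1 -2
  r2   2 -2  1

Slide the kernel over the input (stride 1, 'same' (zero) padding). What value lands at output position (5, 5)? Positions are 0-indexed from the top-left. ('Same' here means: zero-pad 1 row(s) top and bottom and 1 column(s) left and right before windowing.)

79

The receptive field on the zero-padded input at this output position is [7 18 11 / 15 5 17 / 17 15 15]. Elementwise product with the kernel and sum: 7·2 + 18·1 + 11·2 + 15·3 + 5·-1 + 17·-2 + 17·2 + 15·-2 + 15·1.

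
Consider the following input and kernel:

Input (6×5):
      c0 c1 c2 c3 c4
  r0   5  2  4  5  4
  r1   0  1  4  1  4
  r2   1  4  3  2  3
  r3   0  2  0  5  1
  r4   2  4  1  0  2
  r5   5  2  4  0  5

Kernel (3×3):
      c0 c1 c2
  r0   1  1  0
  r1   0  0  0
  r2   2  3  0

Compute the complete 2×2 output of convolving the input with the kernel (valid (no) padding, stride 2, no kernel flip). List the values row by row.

Output[0,0]: The receptive field on the input at this output position is [5 2 4 / 0 1 4 / 1 4 3]. Elementwise product with the kernel and sum: 5·1 + 2·1 + 1·2 + 4·3.
Output[0,1]: The receptive field on the input at this output position is [4 5 4 / 4 1 4 / 3 2 3]. Elementwise product with the kernel and sum: 4·1 + 5·1 + 3·2 + 2·3.

21 21
21 7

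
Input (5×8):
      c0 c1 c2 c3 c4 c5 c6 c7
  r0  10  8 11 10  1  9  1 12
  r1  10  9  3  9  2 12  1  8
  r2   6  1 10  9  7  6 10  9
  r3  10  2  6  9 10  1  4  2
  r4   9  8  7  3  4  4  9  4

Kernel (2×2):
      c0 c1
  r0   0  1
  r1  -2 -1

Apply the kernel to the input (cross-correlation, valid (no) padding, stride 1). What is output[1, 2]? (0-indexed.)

-20

The receptive field on the input at this output position is [3 9 / 10 9]. Elementwise product with the kernel and sum: 9·1 + 10·-2 + 9·-1.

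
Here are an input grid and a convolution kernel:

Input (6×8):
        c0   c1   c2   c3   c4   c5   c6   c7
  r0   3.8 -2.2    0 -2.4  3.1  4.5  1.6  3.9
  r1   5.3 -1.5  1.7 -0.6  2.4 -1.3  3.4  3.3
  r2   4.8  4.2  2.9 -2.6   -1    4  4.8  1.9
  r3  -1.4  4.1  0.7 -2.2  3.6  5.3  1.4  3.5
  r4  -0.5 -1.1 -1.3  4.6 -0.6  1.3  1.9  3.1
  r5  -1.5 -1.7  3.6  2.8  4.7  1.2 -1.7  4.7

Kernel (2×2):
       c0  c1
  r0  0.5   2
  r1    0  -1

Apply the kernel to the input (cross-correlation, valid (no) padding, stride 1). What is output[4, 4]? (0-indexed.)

1.1

The receptive field on the input at this output position is [-0.6 1.3 / 4.7 1.2]. Elementwise product with the kernel and sum: -0.6·0.5 + 1.3·2 + 1.2·-1.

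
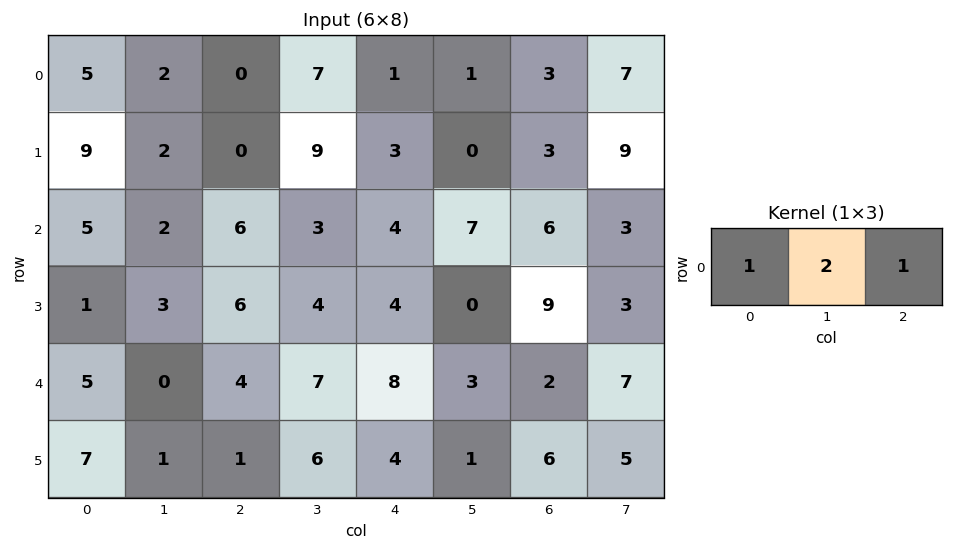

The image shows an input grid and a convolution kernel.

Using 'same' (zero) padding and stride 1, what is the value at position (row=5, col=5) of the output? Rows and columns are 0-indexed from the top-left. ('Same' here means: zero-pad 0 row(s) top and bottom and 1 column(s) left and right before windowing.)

12

The receptive field on the zero-padded input at this output position is [4 1 6]. Elementwise product with the kernel and sum: 4·1 + 1·2 + 6·1.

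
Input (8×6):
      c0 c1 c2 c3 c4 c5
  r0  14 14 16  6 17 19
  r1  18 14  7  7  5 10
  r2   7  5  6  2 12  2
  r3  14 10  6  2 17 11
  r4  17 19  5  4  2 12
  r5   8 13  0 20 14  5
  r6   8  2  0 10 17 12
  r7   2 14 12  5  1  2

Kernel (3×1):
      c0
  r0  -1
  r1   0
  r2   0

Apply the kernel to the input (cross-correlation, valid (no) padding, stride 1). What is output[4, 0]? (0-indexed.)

-17

The receptive field on the input at this output position is [17 / 8 / 8]. Elementwise product with the kernel and sum: 17·-1.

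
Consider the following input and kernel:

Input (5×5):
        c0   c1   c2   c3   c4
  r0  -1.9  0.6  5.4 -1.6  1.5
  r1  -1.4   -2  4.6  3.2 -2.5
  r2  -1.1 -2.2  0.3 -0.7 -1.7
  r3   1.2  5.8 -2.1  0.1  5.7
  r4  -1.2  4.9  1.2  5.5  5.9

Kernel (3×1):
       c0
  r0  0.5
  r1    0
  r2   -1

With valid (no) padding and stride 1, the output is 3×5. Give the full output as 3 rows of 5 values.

Output[0,0]: The receptive field on the input at this output position is [-1.9 / -1.4 / -1.1]. Elementwise product with the kernel and sum: -1.9·0.5 + -1.1·-1.
Output[0,1]: The receptive field on the input at this output position is [0.6 / -2 / -2.2]. Elementwise product with the kernel and sum: 0.6·0.5 + -2.2·-1.

0.15 2.5 2.4 -0.1 2.45
-1.9 -6.8 4.4 1.5 -6.95
0.65 -6 -1.05 -5.85 -6.75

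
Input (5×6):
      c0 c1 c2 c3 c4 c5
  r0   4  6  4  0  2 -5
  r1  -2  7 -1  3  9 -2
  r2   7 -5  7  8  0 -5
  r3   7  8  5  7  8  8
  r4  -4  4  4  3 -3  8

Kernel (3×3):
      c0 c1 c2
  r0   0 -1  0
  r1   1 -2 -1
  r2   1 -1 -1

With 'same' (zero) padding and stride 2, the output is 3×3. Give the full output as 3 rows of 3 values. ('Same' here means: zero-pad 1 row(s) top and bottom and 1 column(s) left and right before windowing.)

Output[0,0]: The receptive field on the zero-padded input at this output position is [0 0 0 / 0 4 6 / 0 -2 7]. Elementwise product with the kernel and sum: 0·-1 + 0·1 + 4·-2 + 6·-1 + 0·1 + -2·-1 + 7·-1.

-19 3 -3
-22 -30 -5
-3 -12 -7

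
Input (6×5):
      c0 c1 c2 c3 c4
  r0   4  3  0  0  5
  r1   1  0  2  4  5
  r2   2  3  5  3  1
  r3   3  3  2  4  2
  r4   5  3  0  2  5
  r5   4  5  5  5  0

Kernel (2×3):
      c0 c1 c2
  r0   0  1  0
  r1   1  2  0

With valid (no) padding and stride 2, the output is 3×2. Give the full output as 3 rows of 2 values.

4 10
12 13
17 17

Output[0,0]: The receptive field on the input at this output position is [4 3 0 / 1 0 2]. Elementwise product with the kernel and sum: 3·1 + 1·1 + 0·2.
Output[0,1]: The receptive field on the input at this output position is [0 0 5 / 2 4 5]. Elementwise product with the kernel and sum: 0·1 + 2·1 + 4·2.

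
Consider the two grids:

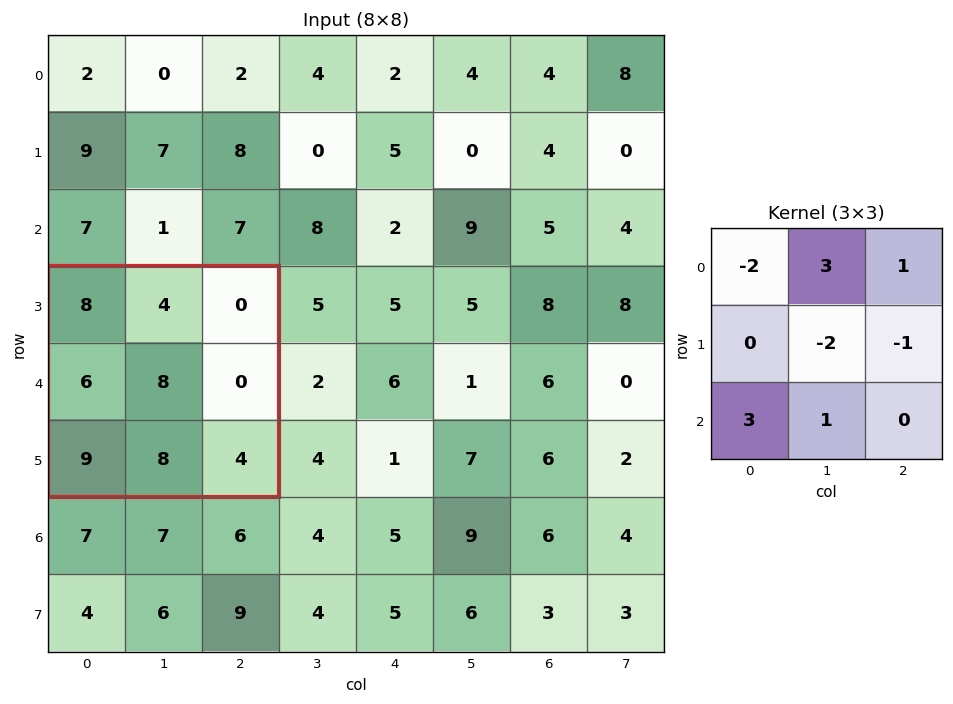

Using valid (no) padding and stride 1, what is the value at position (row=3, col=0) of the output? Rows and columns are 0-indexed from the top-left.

15

The receptive field on the input at this output position is [8 4 0 / 6 8 0 / 9 8 4]. Elementwise product with the kernel and sum: 8·-2 + 4·3 + 0·1 + 8·-2 + 0·-1 + 9·3 + 8·1.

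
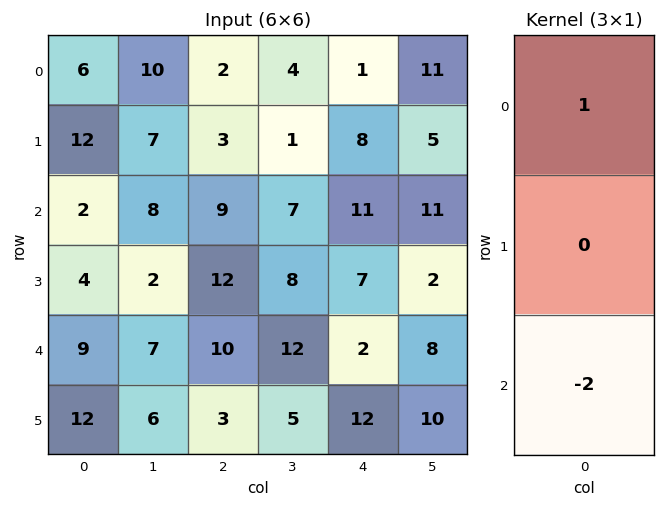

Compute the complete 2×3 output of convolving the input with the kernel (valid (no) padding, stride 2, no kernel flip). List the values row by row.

2 -16 -21
-16 -11 7

Output[0,0]: The receptive field on the input at this output position is [6 / 12 / 2]. Elementwise product with the kernel and sum: 6·1 + 2·-2.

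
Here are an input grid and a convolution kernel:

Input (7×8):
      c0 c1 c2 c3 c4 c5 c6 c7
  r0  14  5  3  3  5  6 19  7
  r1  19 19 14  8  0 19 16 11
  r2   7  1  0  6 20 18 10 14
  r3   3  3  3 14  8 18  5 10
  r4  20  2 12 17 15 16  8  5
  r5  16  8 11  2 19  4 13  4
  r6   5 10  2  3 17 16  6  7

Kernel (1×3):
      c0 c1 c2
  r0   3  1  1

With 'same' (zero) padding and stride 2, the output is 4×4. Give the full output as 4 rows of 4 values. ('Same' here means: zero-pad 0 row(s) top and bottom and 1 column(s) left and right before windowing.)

Output[0,0]: The receptive field on the zero-padded input at this output position is [0 14 5]. Elementwise product with the kernel and sum: 0·3 + 14·1 + 5·1.

19 21 20 44
8 9 56 78
22 35 82 61
15 35 42 61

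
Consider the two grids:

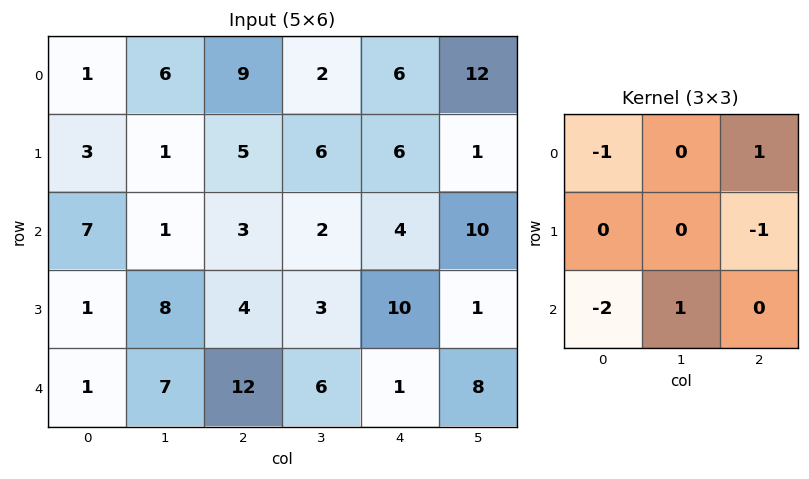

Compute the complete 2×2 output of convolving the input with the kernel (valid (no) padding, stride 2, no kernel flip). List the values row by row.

-10 -13
-3 -27

Output[0,0]: The receptive field on the input at this output position is [1 6 9 / 3 1 5 / 7 1 3]. Elementwise product with the kernel and sum: 1·-1 + 9·1 + 5·-1 + 7·-2 + 1·1.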